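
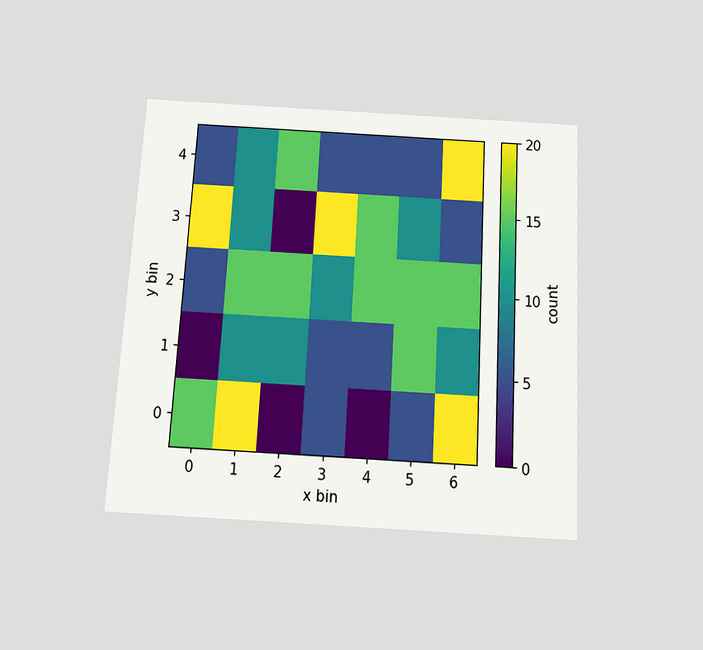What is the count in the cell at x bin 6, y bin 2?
15

The chart is tilted about 3° clockwise and viewed slightly from below. Matching the cell (6, 2) against the colorbar gives 15.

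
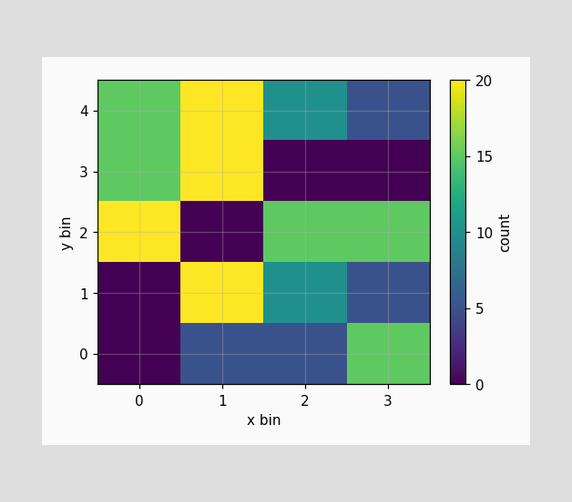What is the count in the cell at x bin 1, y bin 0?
5

Matching the cell (1, 0) against the colorbar gives 5.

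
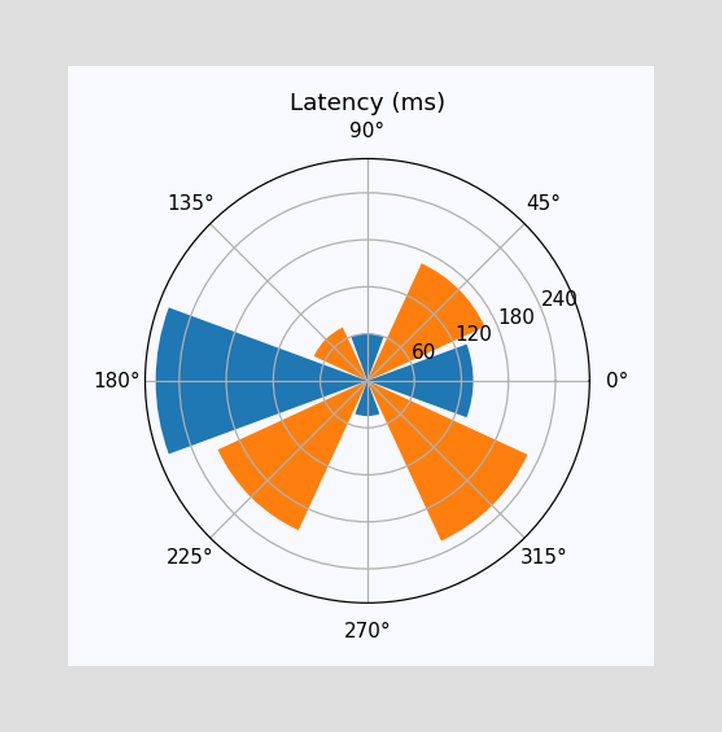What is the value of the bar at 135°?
The bar at 135° reaches 75ms on the radial axis.

75ms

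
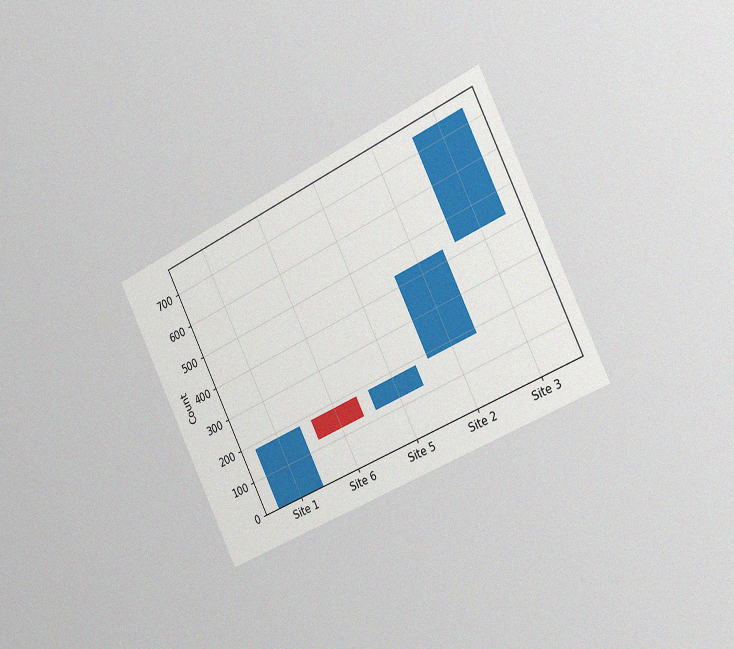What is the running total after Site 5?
186

The chart is tilted about 26° counter-clockwise and viewed slightly from the right, with some photo noise. After Site 5 the running total reaches 186.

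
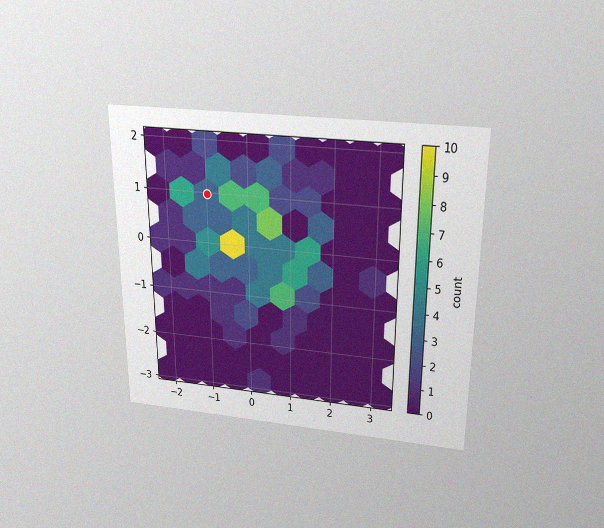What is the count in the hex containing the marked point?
The chart is viewed slightly from above, with some photo noise. The marked hex reads 3 on the colorbar.

3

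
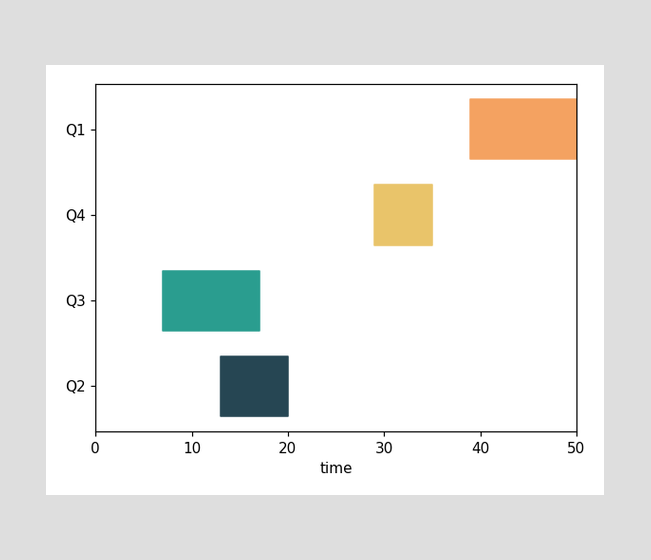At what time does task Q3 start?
7

The Q3 bar begins at t=7.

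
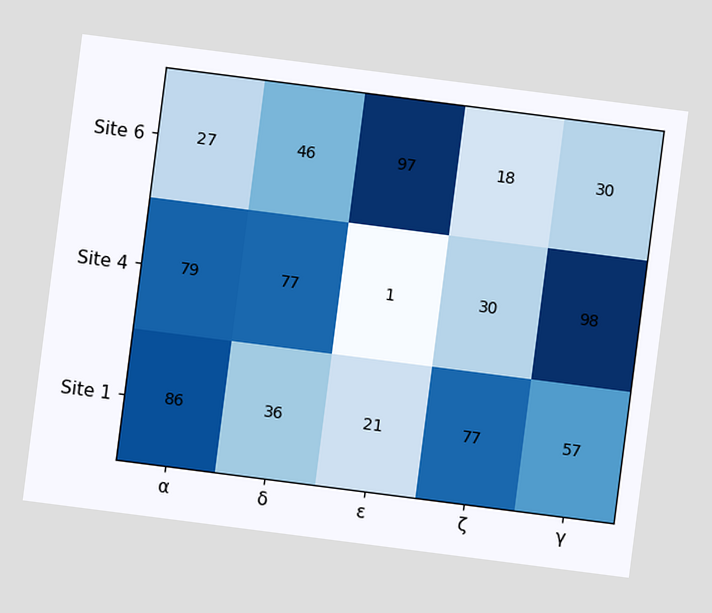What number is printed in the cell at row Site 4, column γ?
98

The chart is tilted about 7° clockwise. The (Site 4, γ) cell reads 98.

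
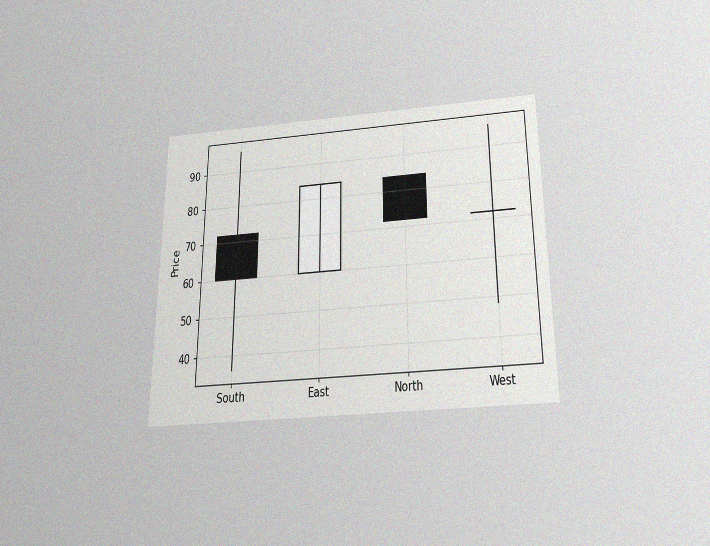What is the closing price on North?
72

The chart is viewed slightly from below, with some photo noise. The North candle closes at 72.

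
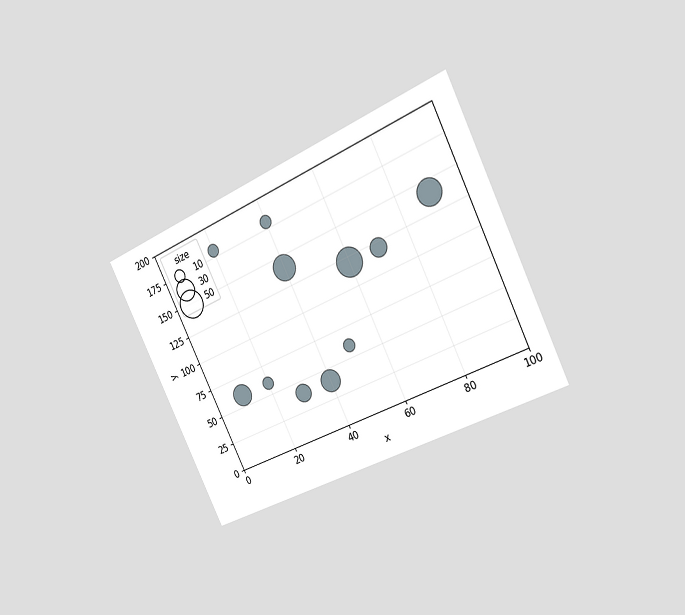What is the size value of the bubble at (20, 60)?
10

The chart is tilted about 26° counter-clockwise and viewed slightly from the right. Matching the bubble at (20, 60) against the size legend gives 10.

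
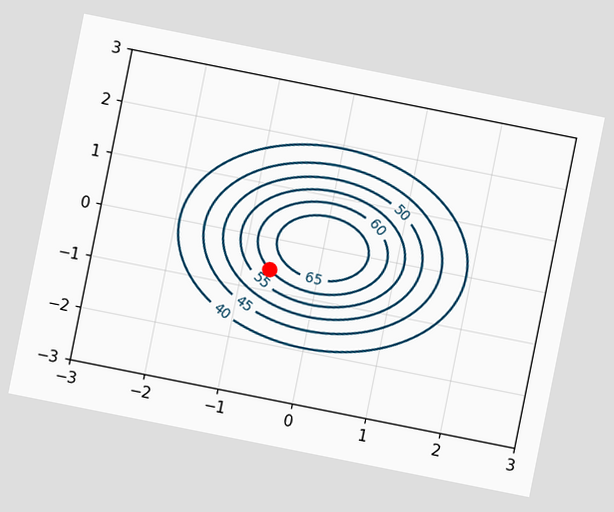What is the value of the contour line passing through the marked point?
60

The chart is tilted about 11° clockwise. The marked point sits on the contour labelled 60.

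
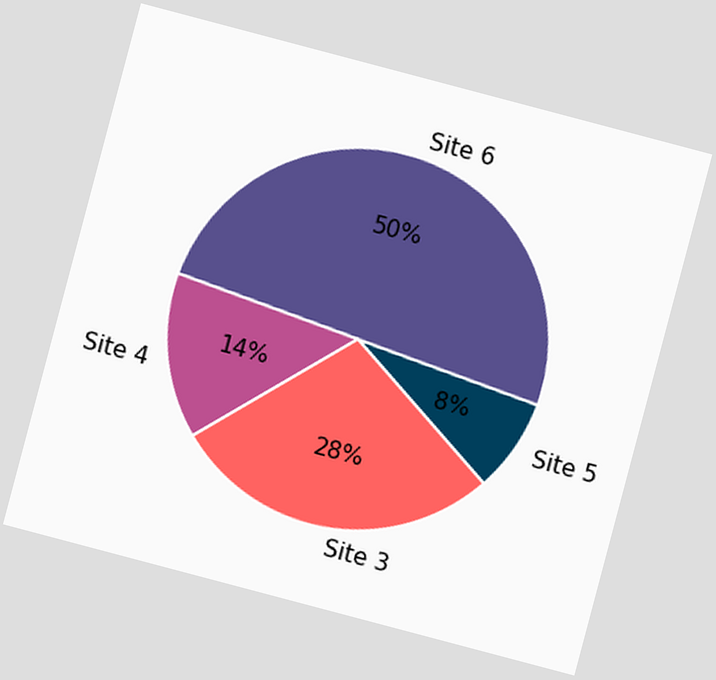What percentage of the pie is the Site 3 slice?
The chart is tilted about 15° clockwise. The Site 3 slice takes up 28% of the pie.

28%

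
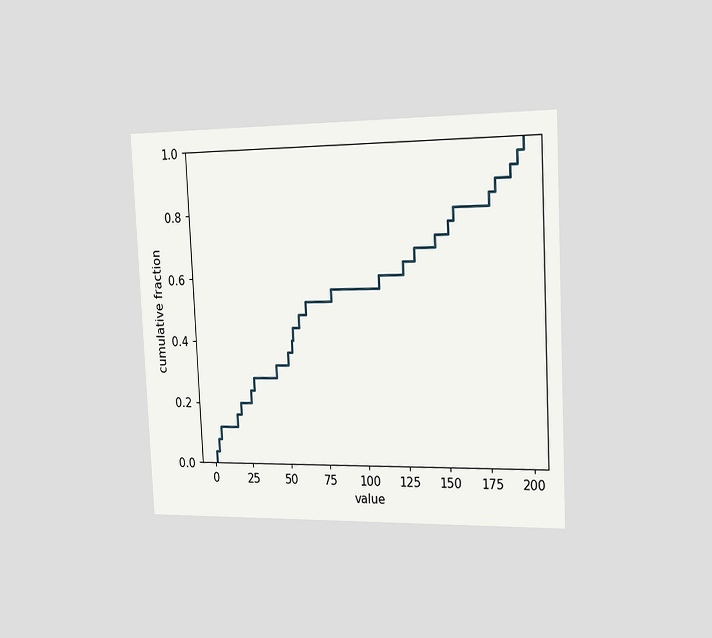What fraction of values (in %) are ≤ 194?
96%

The chart is tilted about 3° counter-clockwise and viewed slightly from the right. At x=194 the ECDF step is at 96%.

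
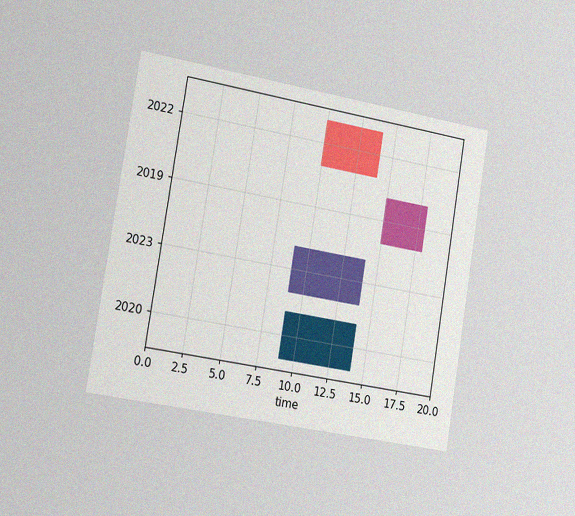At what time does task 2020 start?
The chart is tilted about 9° clockwise and viewed slightly from the left, with some photo noise. The 2020 bar begins at t=9.

9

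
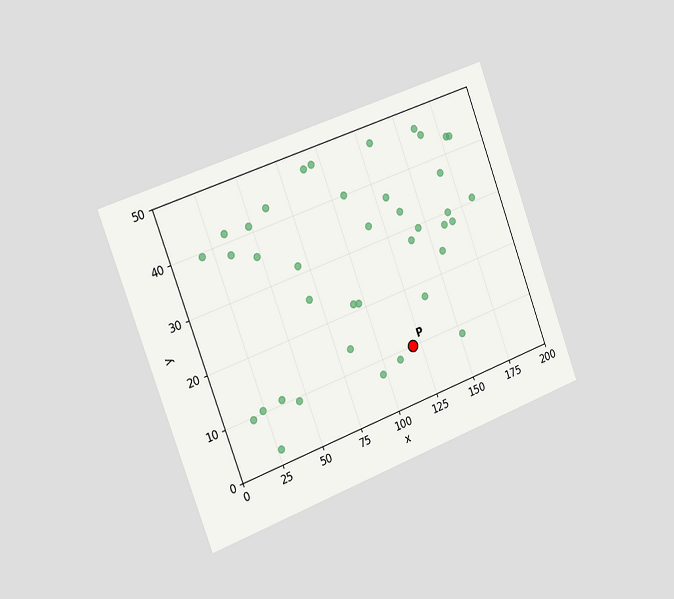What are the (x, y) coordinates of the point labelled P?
The chart is tilted about 20° counter-clockwise and viewed slightly from the left. Following the gridlines from P to each axis, P sits at (120, 10).

(120, 10)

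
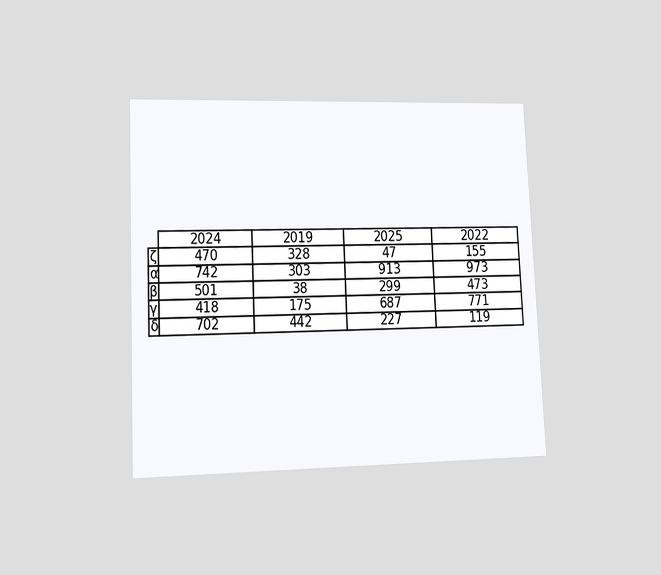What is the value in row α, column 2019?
The chart is tilted about 2° counter-clockwise and viewed at a slight angle. The (α, 2019) cell reads 303.

303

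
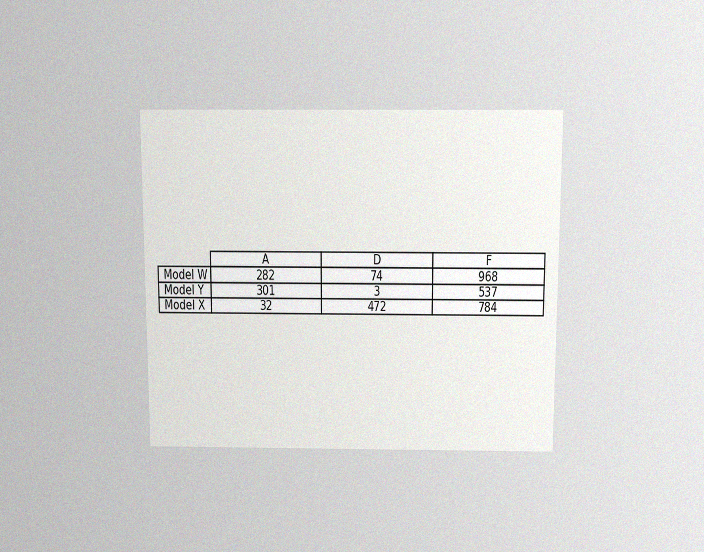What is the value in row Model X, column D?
472

The chart is viewed slightly from above, with some photo noise. The (Model X, D) cell reads 472.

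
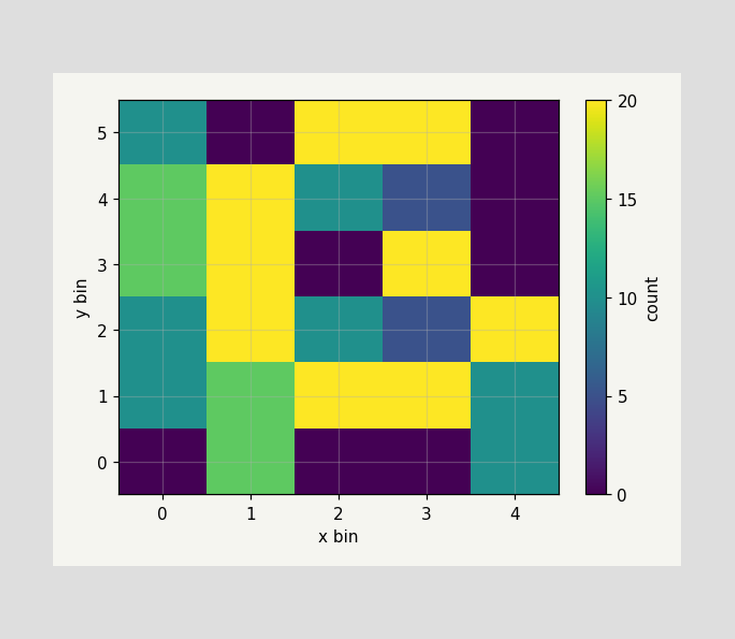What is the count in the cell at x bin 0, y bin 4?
Matching the cell (0, 4) against the colorbar gives 15.

15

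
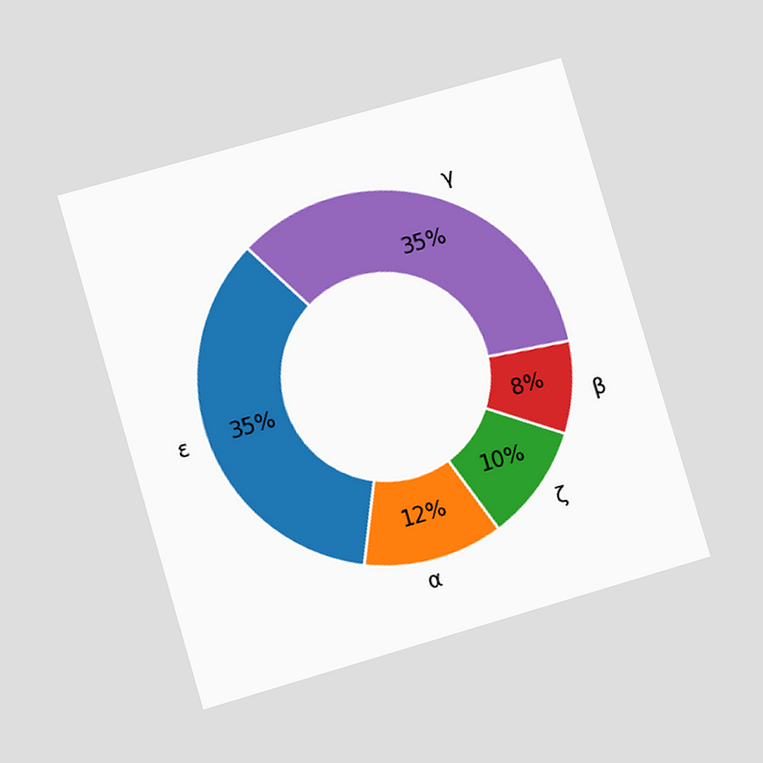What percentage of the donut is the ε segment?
The chart is tilted about 16° counter-clockwise and viewed at a slight angle. The ε segment takes up 35% of the ring.

35%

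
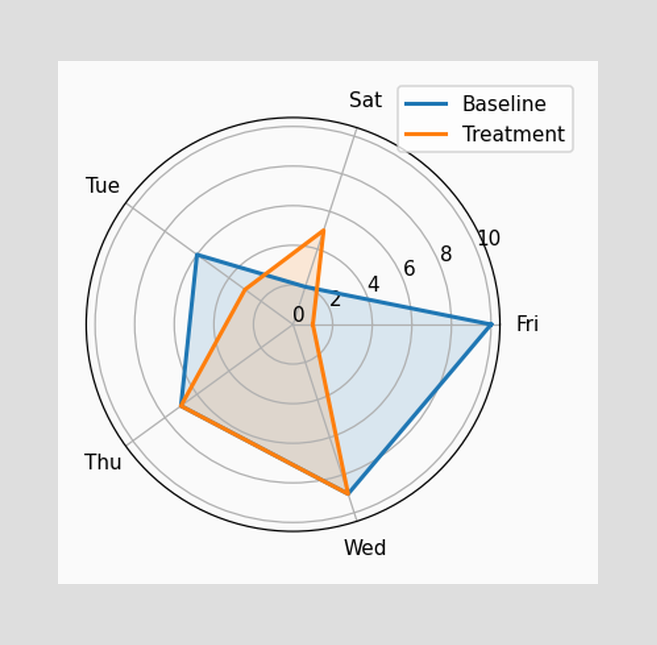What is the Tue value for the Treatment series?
3

On the Tue axis, Treatment reaches 3.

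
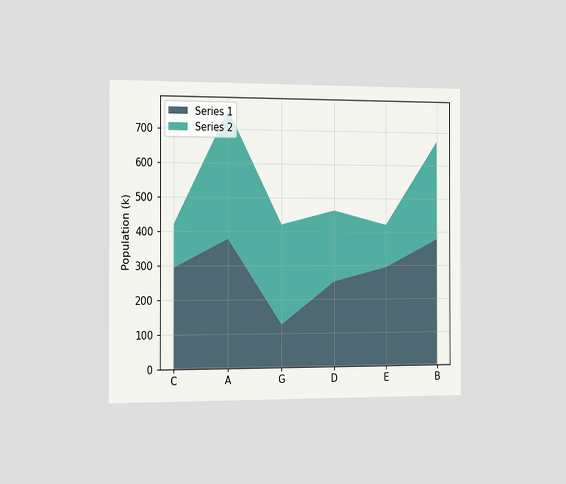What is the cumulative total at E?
420k

The chart is viewed slightly from the left. The stacked total at E reaches 420k.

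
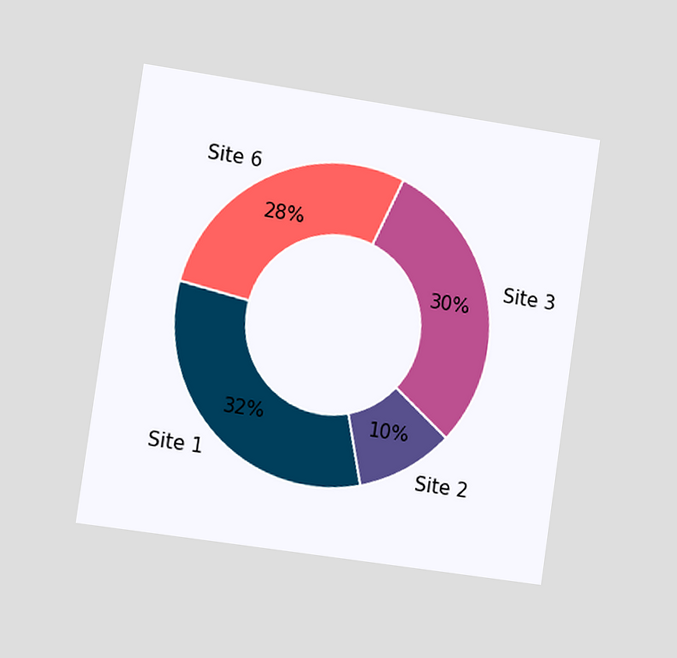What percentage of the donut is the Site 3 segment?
30%

The chart is tilted about 8° clockwise and viewed at a slight angle. The Site 3 segment takes up 30% of the ring.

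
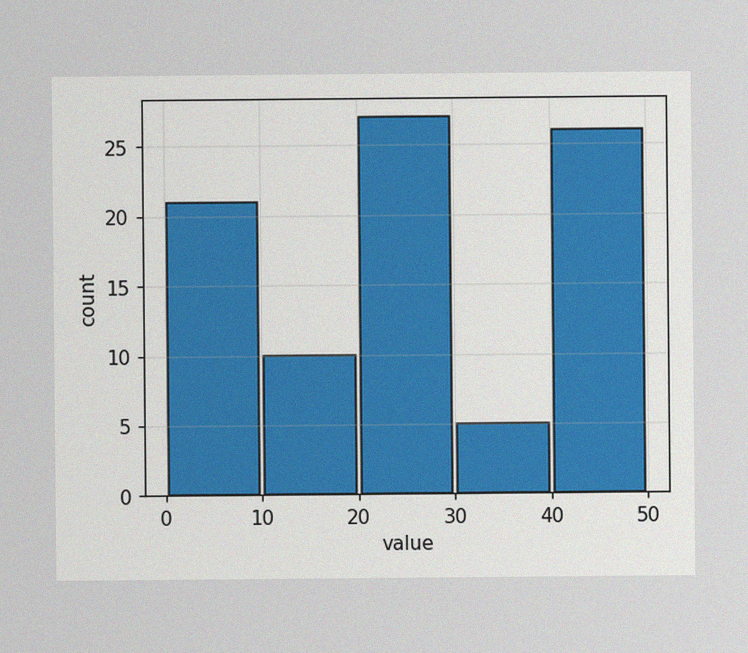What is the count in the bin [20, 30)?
27

The image has some photo noise and uneven lighting. The [20, 30) bin has height 27.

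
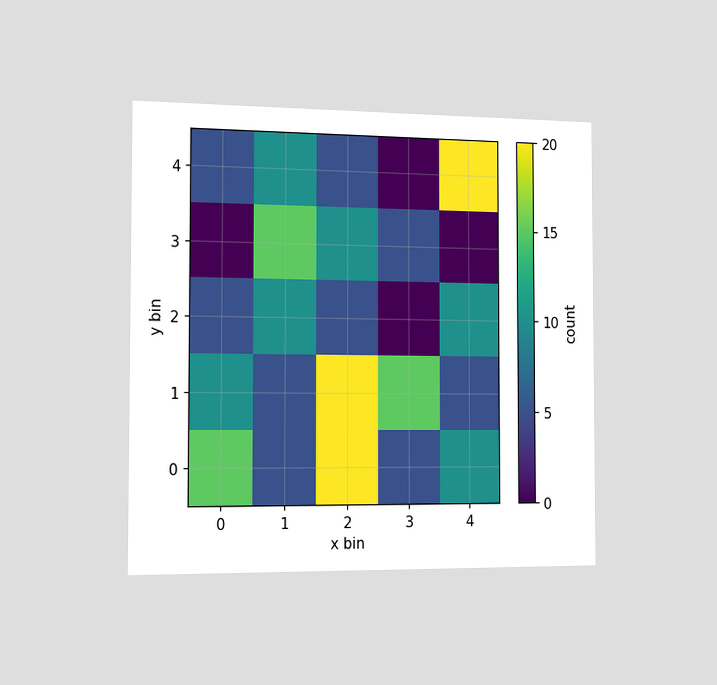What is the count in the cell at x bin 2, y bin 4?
The chart is viewed slightly from the left. Matching the cell (2, 4) against the colorbar gives 5.

5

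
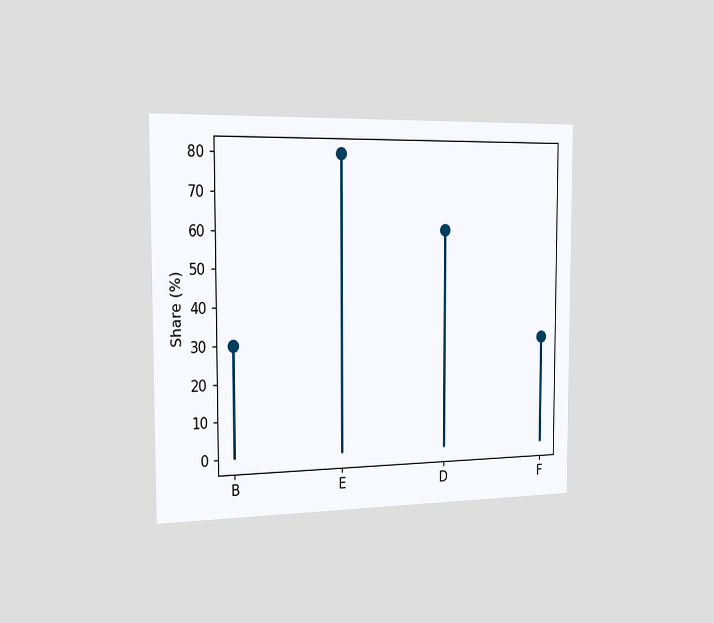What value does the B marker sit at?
The chart is viewed slightly from the left. The B marker sits at 30%.

30%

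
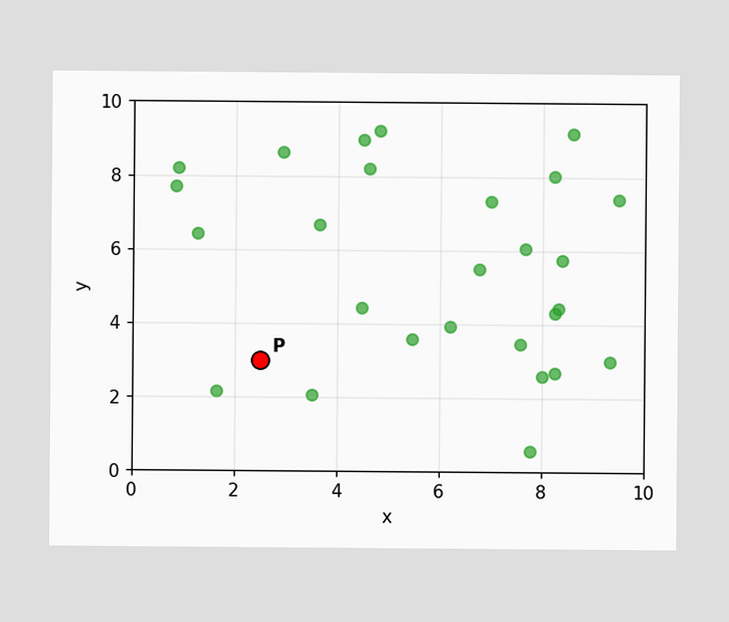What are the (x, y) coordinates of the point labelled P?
(2.5, 3)

Following the gridlines from P to each axis, P sits at (2.5, 3).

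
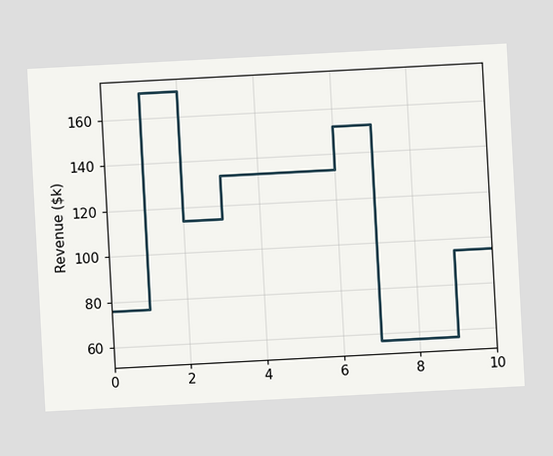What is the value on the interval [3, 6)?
The chart is tilted about 3° counter-clockwise. On [3, 6) the step sits at $133k.

$133k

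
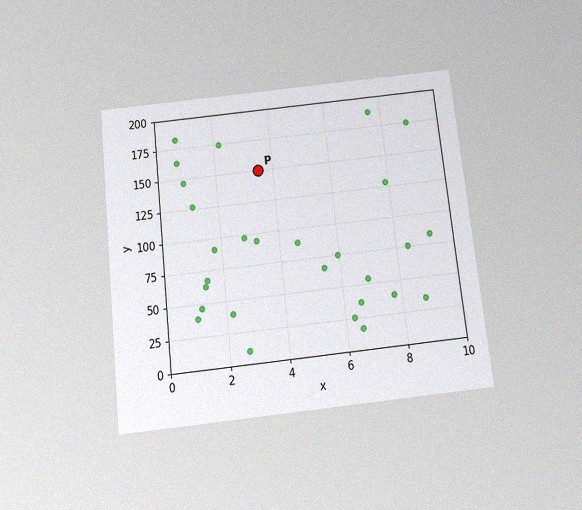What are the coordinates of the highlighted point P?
The chart is tilted about 6° counter-clockwise and viewed slightly from below, with some photo noise. Following the gridlines from P to each axis, P sits at (3.5, 150).

(3.5, 150)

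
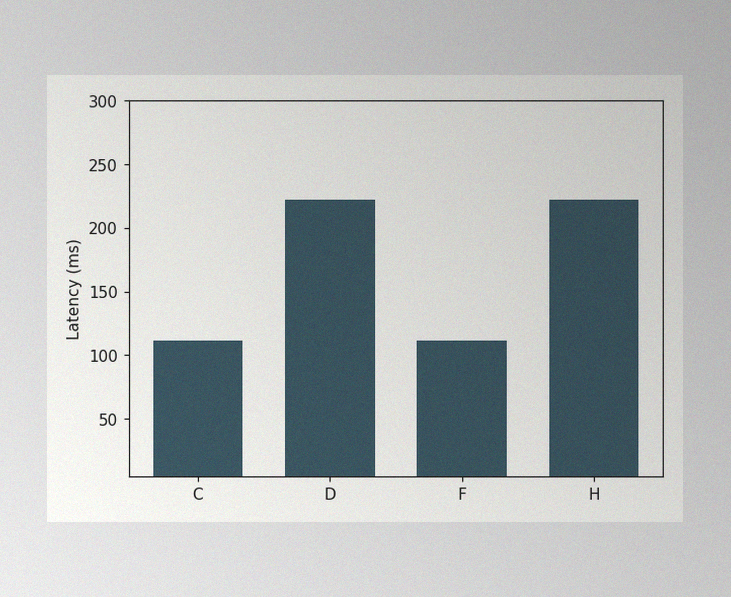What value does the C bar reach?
111ms

The image has some photo noise and uneven lighting. Reading along the chart's y-axis, the C bar reaches 111ms.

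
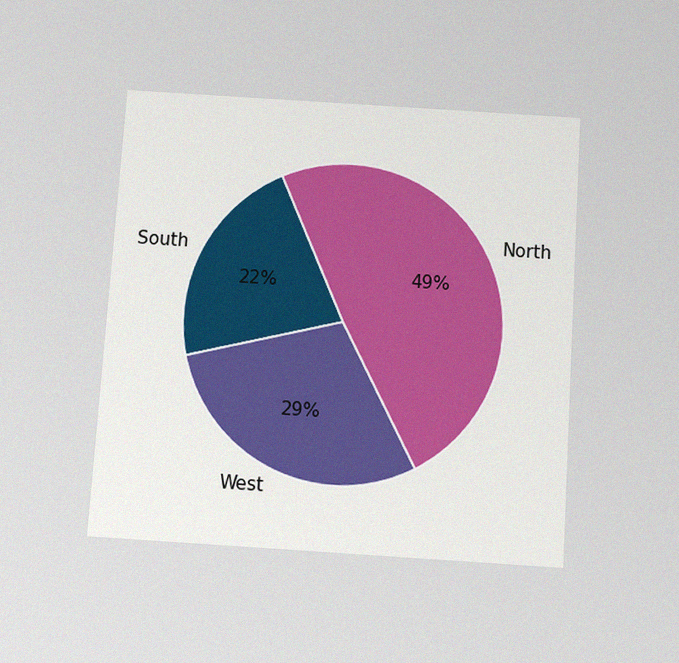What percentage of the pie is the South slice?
22%

The chart is tilted about 4° clockwise and viewed slightly from below, with some photo noise. The South slice takes up 22% of the pie.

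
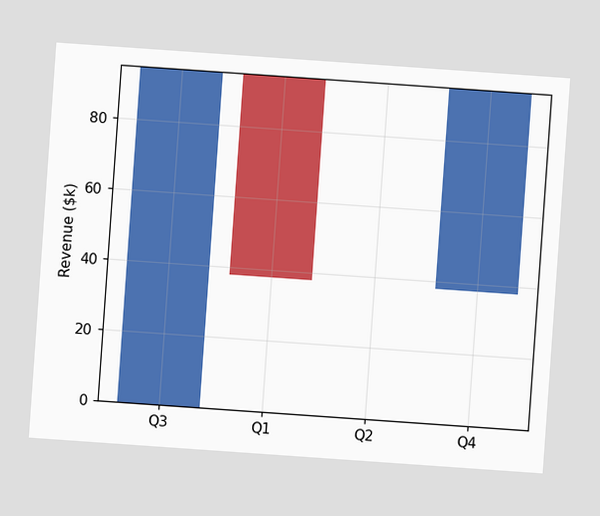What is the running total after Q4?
$95k

The chart is tilted about 4° clockwise. After Q4 the running total reaches $95k.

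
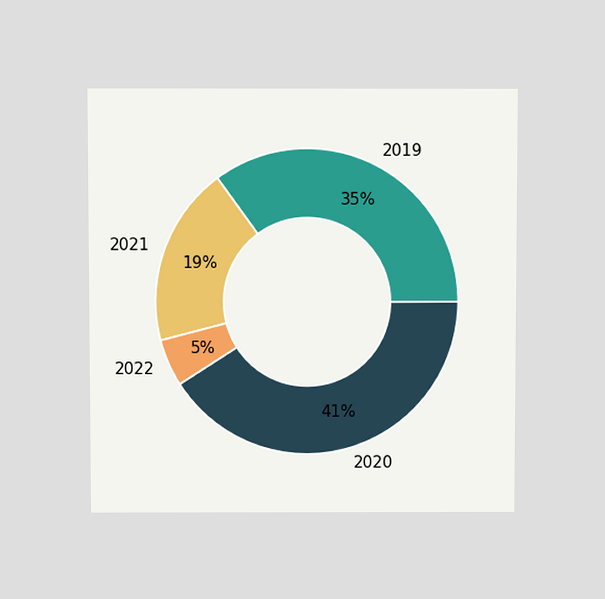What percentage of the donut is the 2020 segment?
The chart is viewed at a slight angle. The 2020 segment takes up 41% of the ring.

41%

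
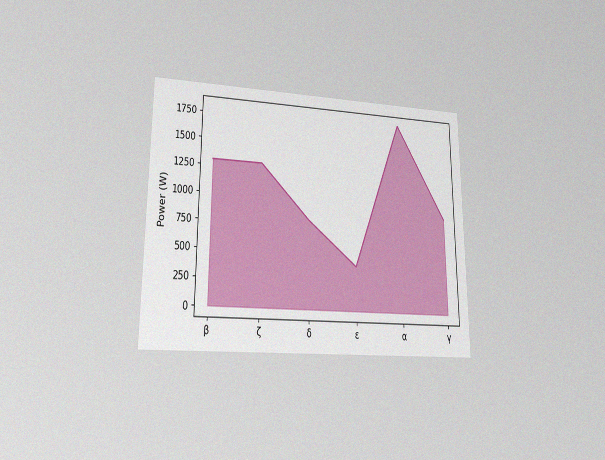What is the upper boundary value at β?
1300W

The chart is viewed at a slight angle, with some photo noise. At β the upper boundary is at 1300W.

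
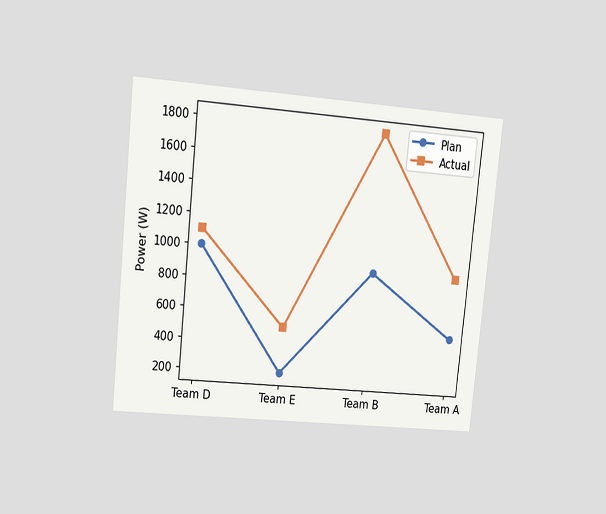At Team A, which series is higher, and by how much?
Actual, by 400W

The chart is tilted about 6° clockwise and viewed at a slight angle. At Team A, Actual sits above the other line by 400W.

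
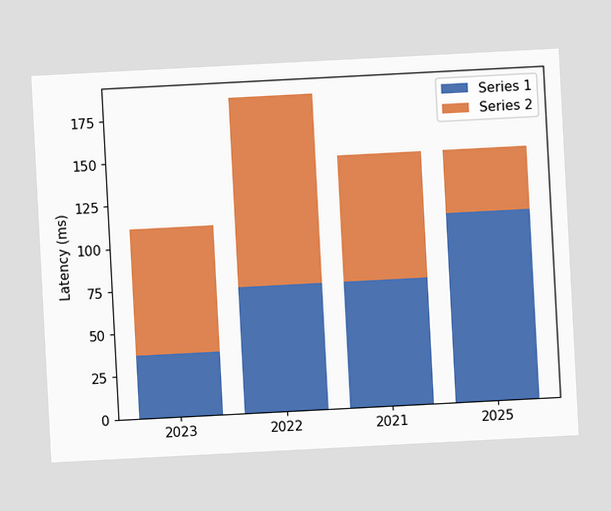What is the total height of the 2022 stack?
The chart is tilted about 3° counter-clockwise. The 2022 stack's top reaches 185ms on the y-axis.

185ms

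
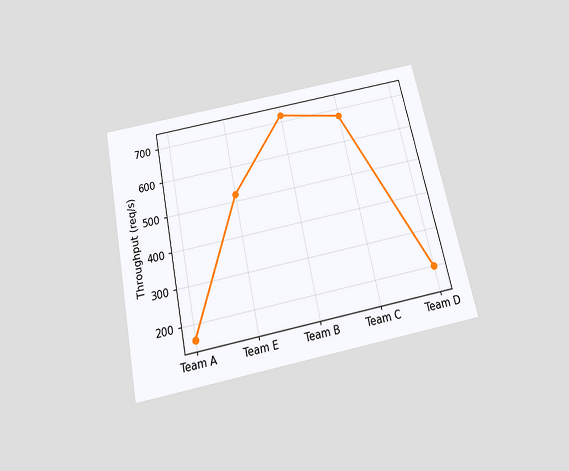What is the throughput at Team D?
200req/s

The chart is tilted about 12° counter-clockwise and viewed slightly from below. At Team D, the line is at 200req/s.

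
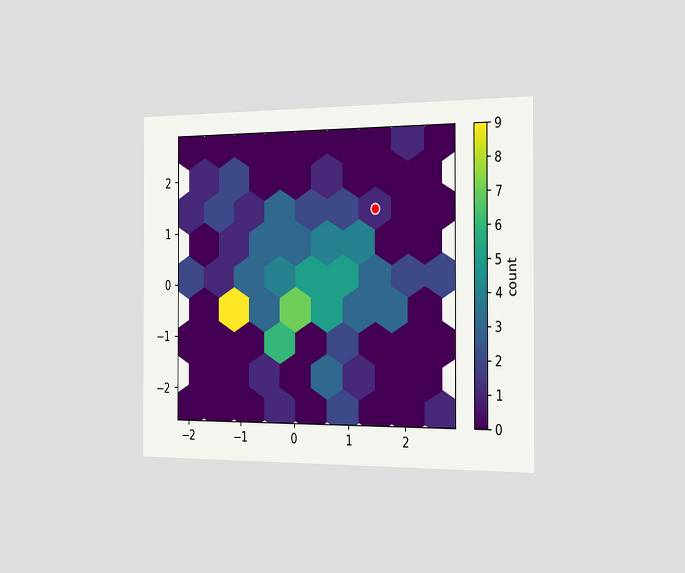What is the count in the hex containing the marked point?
1

The chart is viewed slightly from the right. The marked hex reads 1 on the colorbar.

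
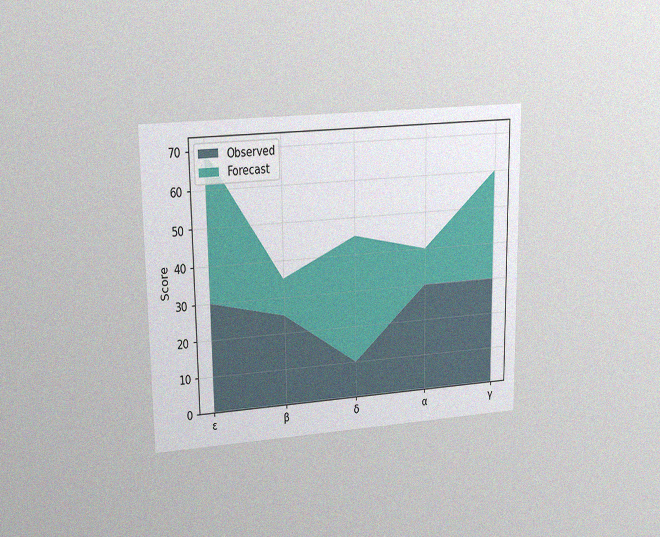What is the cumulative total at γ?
The chart is viewed at a slight angle, with some photo noise. The stacked total at γ reaches 60.

60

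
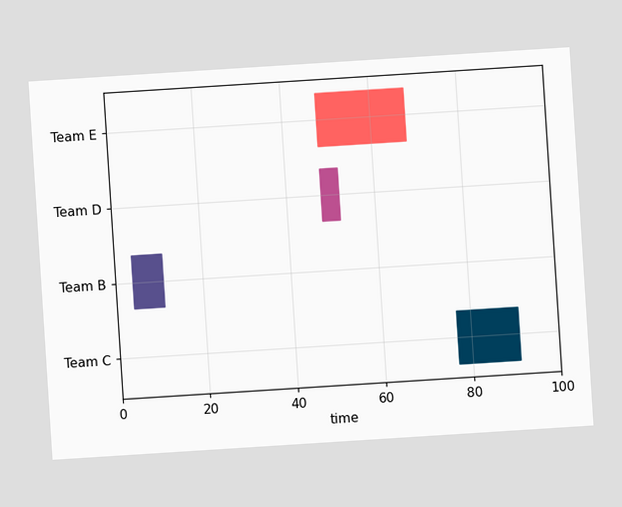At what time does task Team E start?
The chart is tilted about 4° counter-clockwise. The Team E bar begins at t=48.

48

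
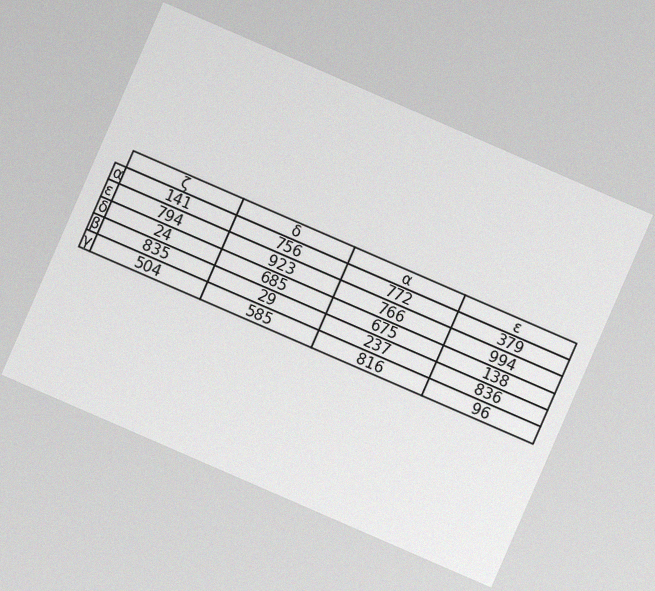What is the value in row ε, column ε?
The chart is tilted about 23° clockwise, with some photo noise. The (ε, ε) cell reads 994.

994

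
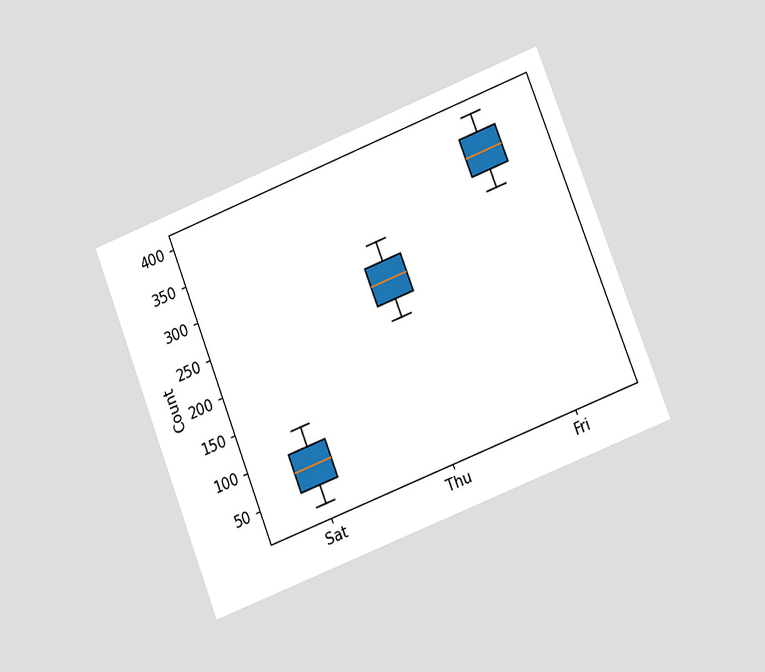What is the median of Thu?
250

The chart is tilted about 21° counter-clockwise and viewed at a slight angle. The median line in the Thu box sits at 250.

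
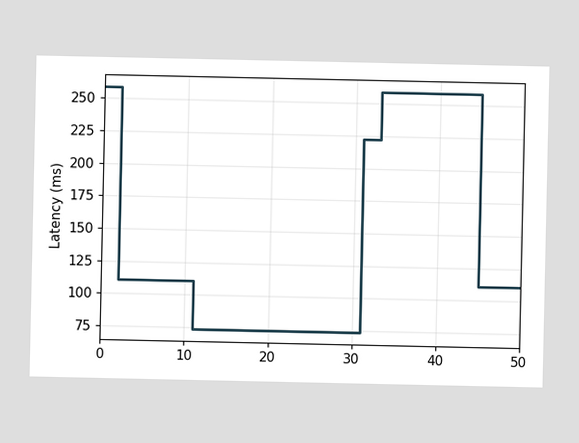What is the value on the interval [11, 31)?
74ms

On [11, 31) the step sits at 74ms.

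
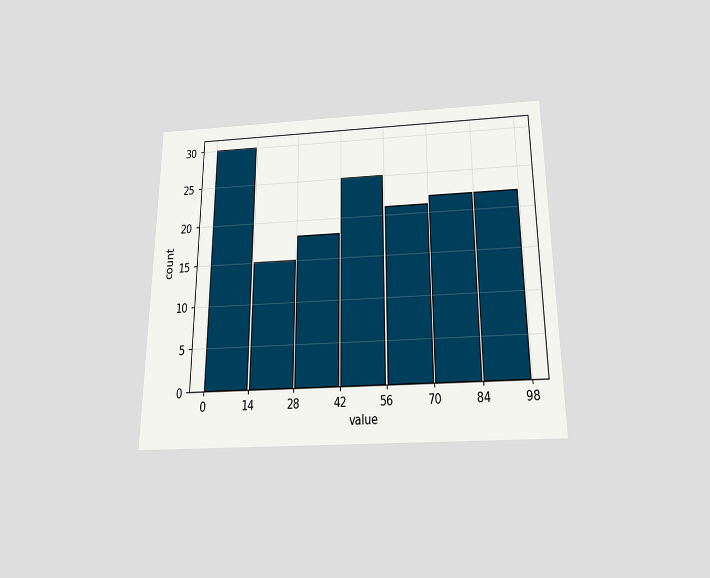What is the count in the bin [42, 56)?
The chart is viewed slightly from below. The [42, 56) bin has height 25.

25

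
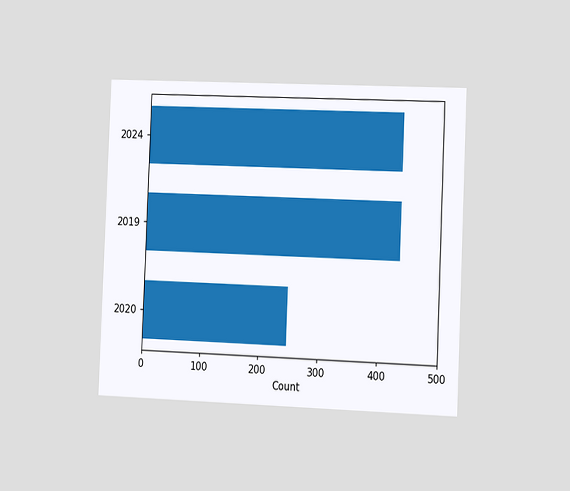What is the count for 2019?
The chart is tilted about 2° clockwise and viewed slightly from the right. Reading along the chart's x-axis, the 2019 bar reaches 434.

434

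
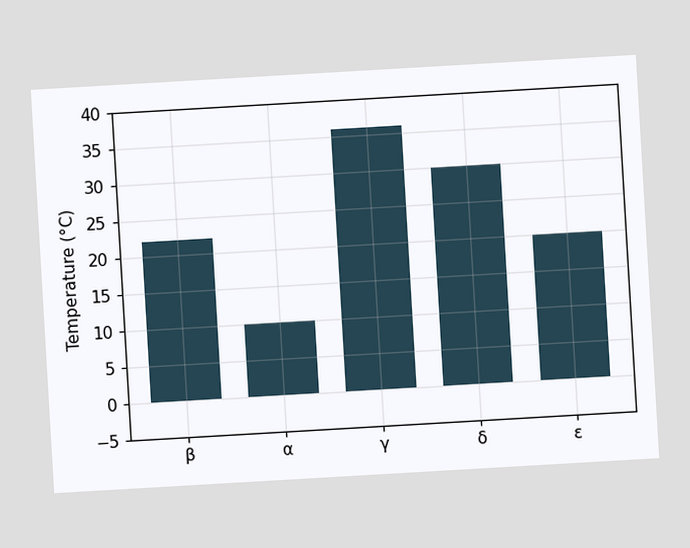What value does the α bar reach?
10°C

The chart is tilted about 3° counter-clockwise. Reading along the chart's y-axis, the α bar reaches 10°C.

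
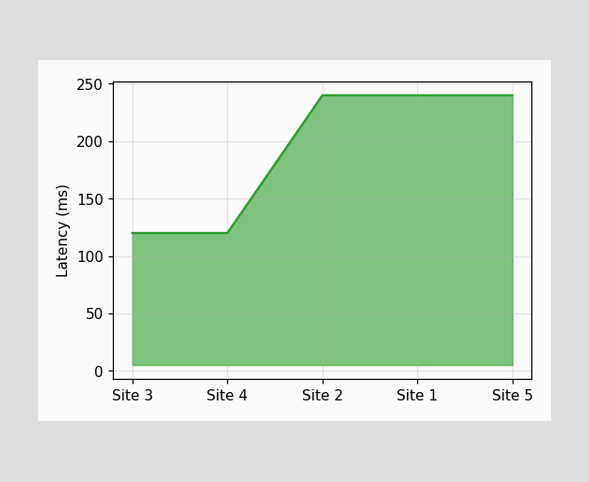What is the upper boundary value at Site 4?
At Site 4 the upper boundary is at 120ms.

120ms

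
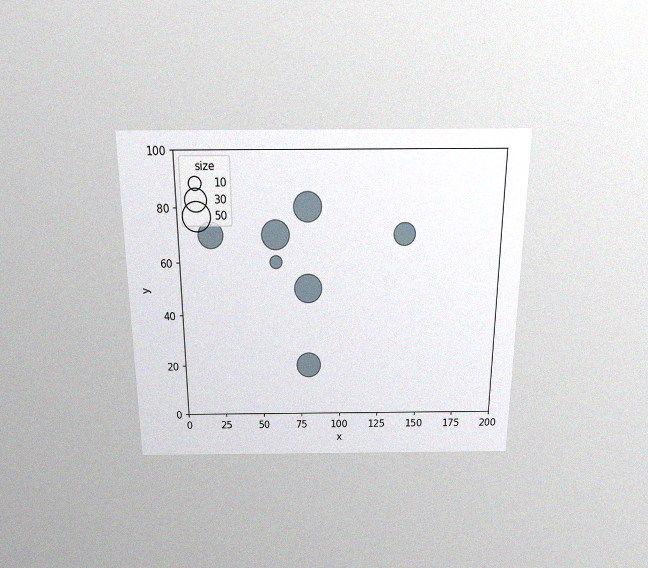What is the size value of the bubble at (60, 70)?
The chart is viewed slightly from above, with some photo noise. Matching the bubble at (60, 70) against the size legend gives 50.

50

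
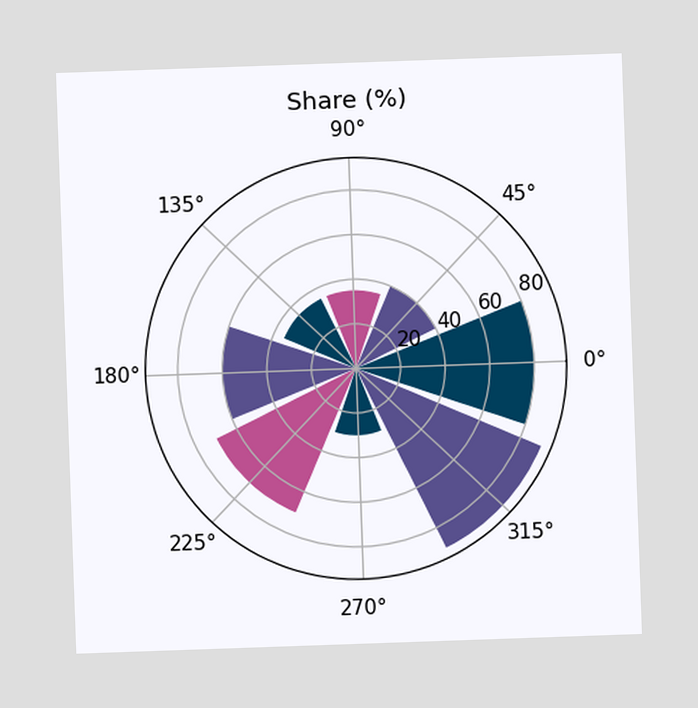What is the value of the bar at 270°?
The chart is tilted about 2° counter-clockwise. The bar at 270° reaches 30% on the radial axis.

30%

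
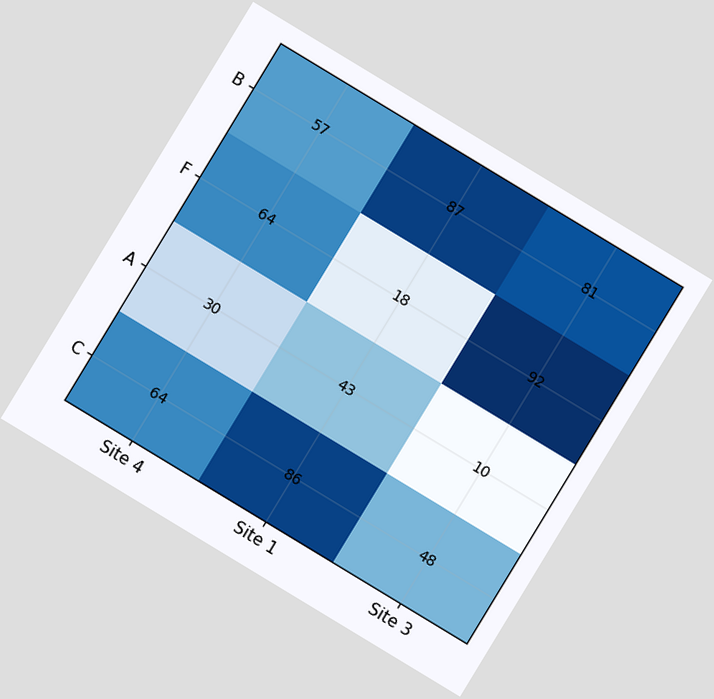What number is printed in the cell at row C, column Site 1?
86

The chart is tilted about 31° clockwise. The (C, Site 1) cell reads 86.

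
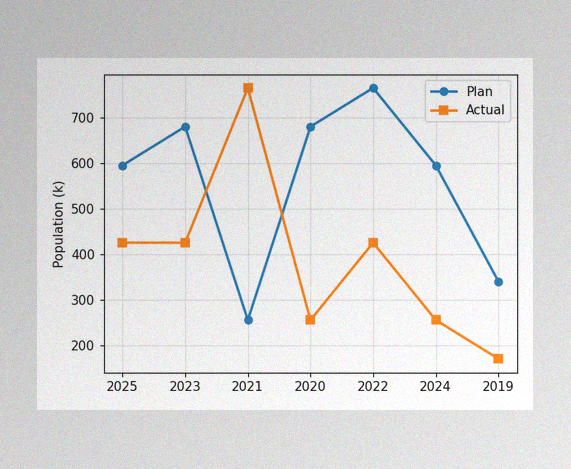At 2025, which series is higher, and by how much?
The image has some photo noise and uneven lighting. At 2025, Plan sits above the other line by 170k.

Plan, by 170k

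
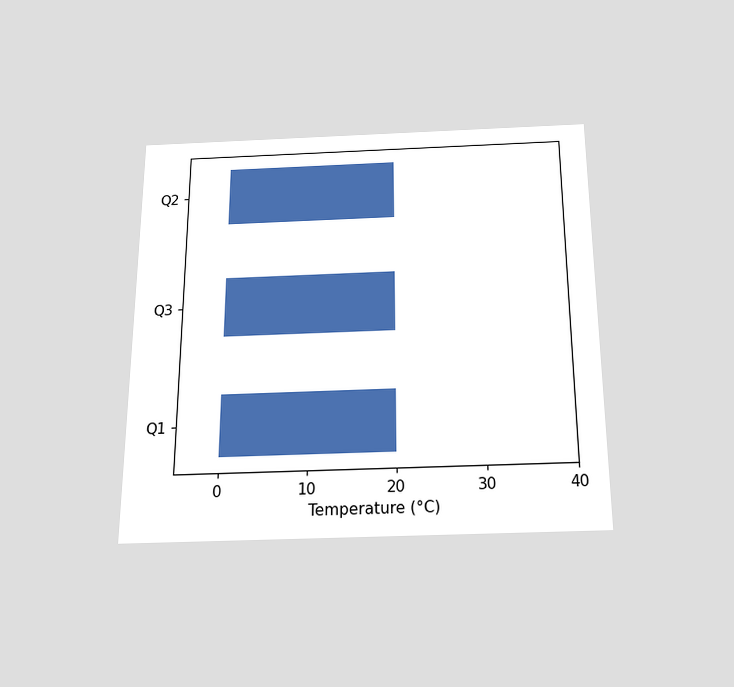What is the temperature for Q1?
The chart is viewed slightly from below. Reading along the chart's x-axis, the Q1 bar reaches 20°C.

20°C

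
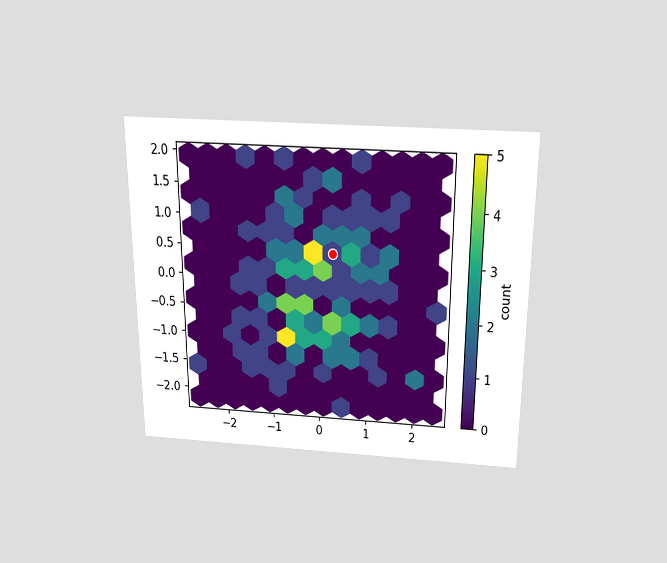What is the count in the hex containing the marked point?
The chart is viewed slightly from above. The marked hex reads 1 on the colorbar.

1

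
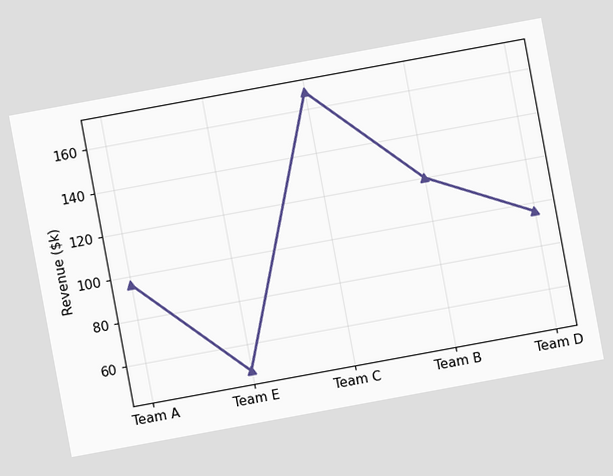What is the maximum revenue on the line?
$168k

The chart is tilted about 10° counter-clockwise. The highest point is at Team C, and reading across to the y-axis gives $168k.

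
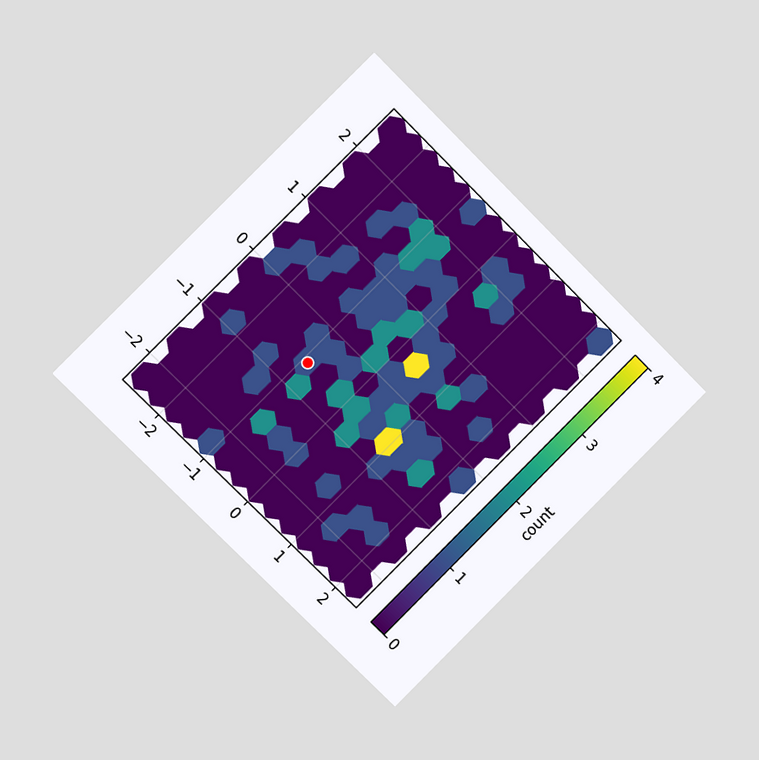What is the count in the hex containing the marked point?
The chart is tilted about 45° clockwise and viewed at a slight angle. The marked hex reads 1 on the colorbar.

1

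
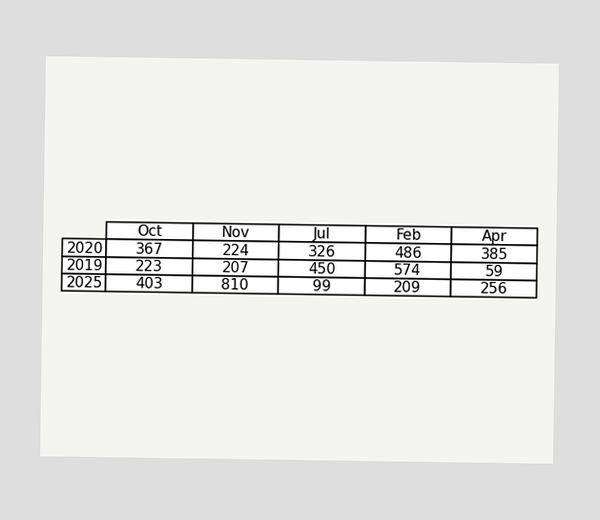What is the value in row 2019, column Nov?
The (2019, Nov) cell reads 207.

207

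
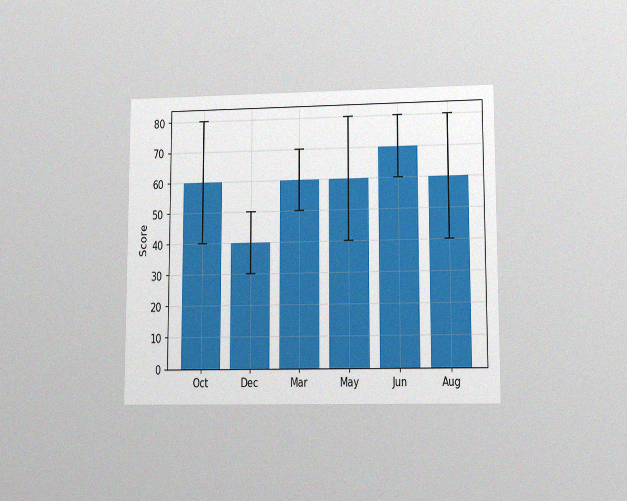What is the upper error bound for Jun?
80

The chart is viewed at a slight angle, with some photo noise. The Jun bar's upper whisker reaches 80.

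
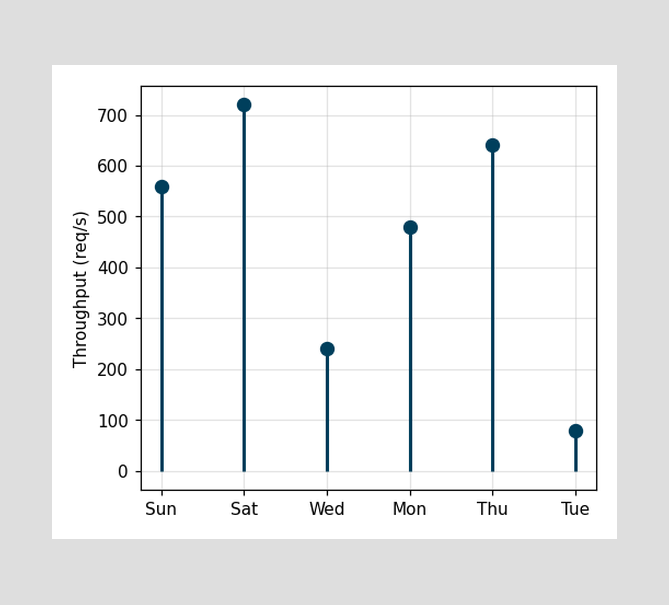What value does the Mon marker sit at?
480req/s

The Mon marker sits at 480req/s.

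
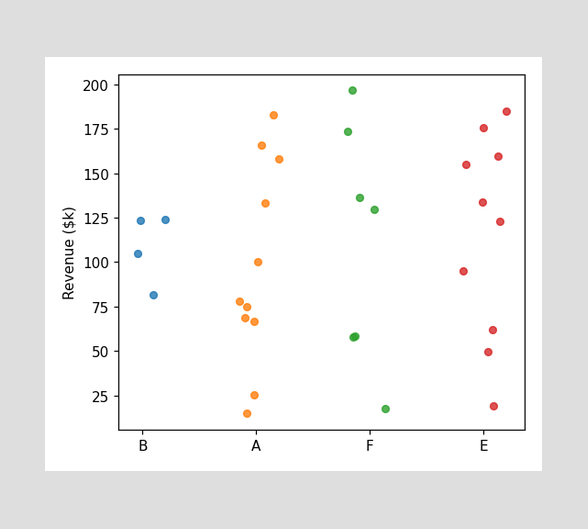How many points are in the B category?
4

Counting the markers in the B column gives 4.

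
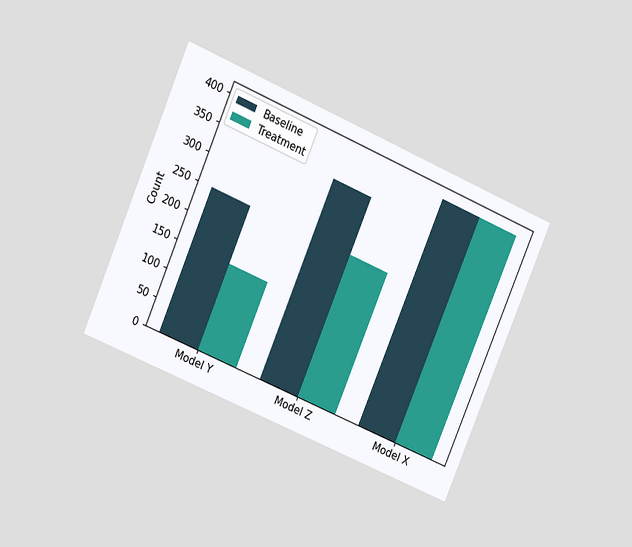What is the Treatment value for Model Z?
The chart is tilted about 23° clockwise and viewed at a slight angle. The Treatment bar at Model Z reaches 250 on the y-axis.

250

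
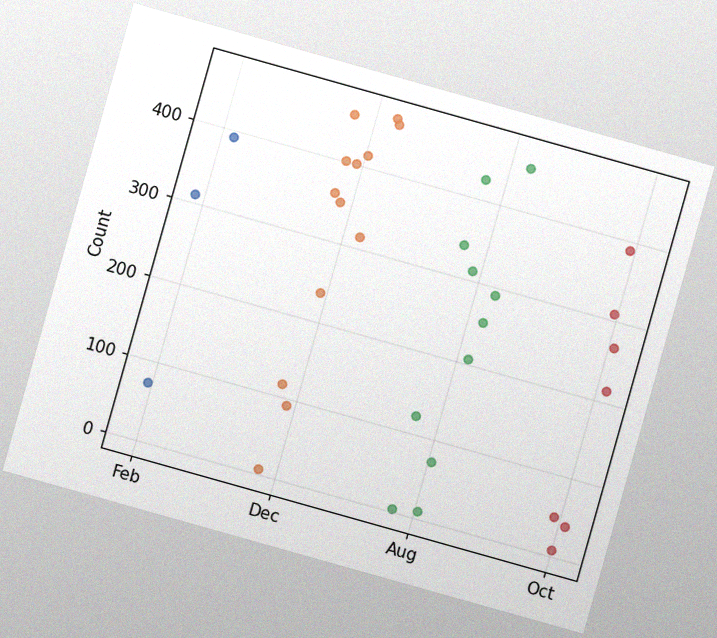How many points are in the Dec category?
13

The chart is tilted about 16° clockwise, with some photo noise. Counting the markers in the Dec column gives 13.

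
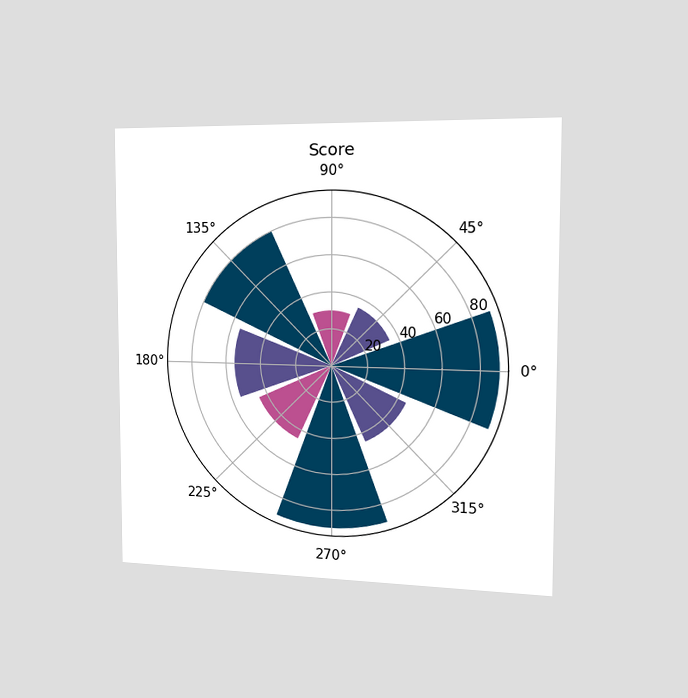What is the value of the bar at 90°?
The chart is viewed slightly from the right. The bar at 90° reaches 30 on the radial axis.

30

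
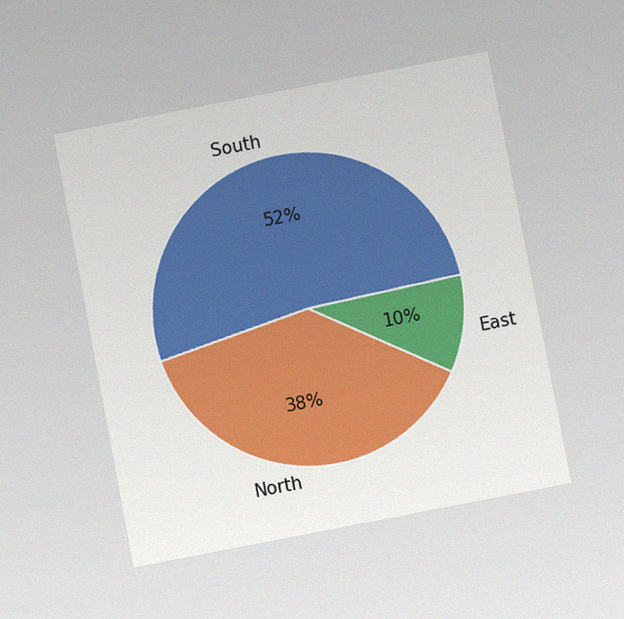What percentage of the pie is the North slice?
The chart is tilted about 11° counter-clockwise and viewed at a slight angle, with some photo noise. The North slice takes up 38% of the pie.

38%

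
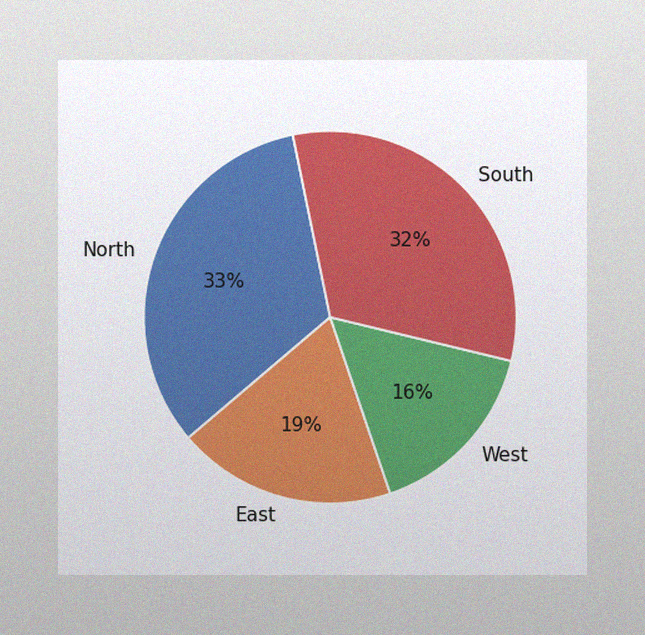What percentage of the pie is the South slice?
The image has some photo noise and uneven lighting. The South slice takes up 32% of the pie.

32%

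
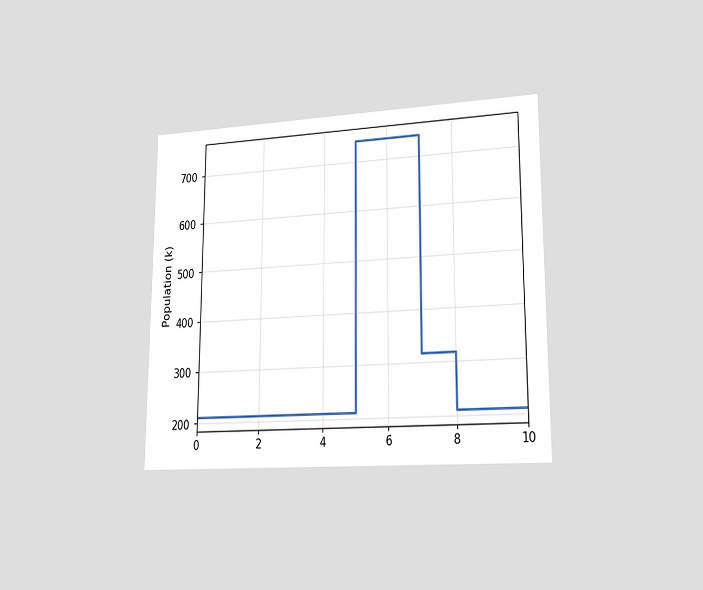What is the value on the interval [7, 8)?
318k

The chart is viewed slightly from the right. On [7, 8) the step sits at 318k.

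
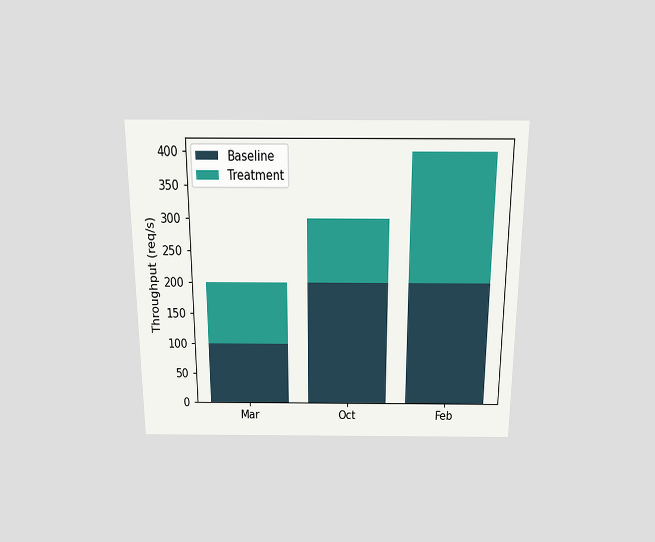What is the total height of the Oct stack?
300req/s

The chart is viewed slightly from above. The Oct stack's top reaches 300req/s on the y-axis.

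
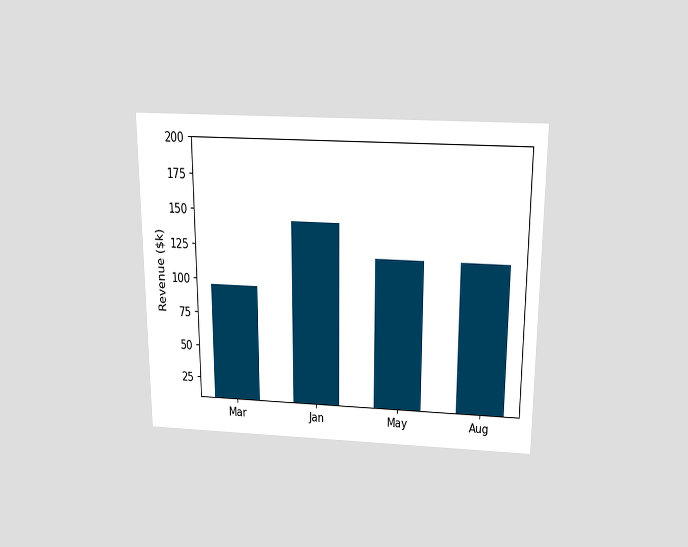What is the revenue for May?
$120k

The chart is viewed slightly from above. Reading along the chart's y-axis, the May bar reaches $120k.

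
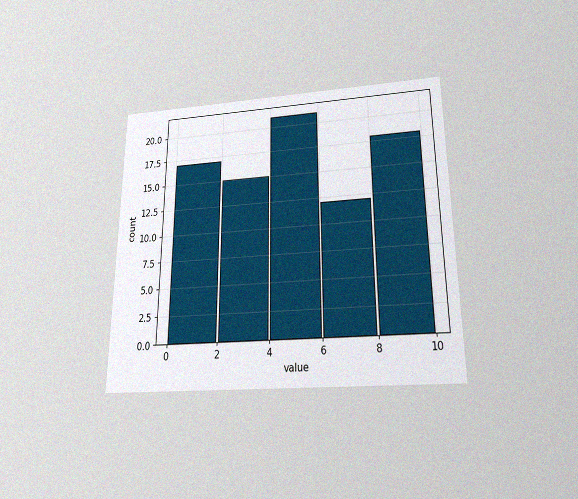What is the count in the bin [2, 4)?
15

The chart is viewed slightly from below, with some photo noise. The [2, 4) bin has height 15.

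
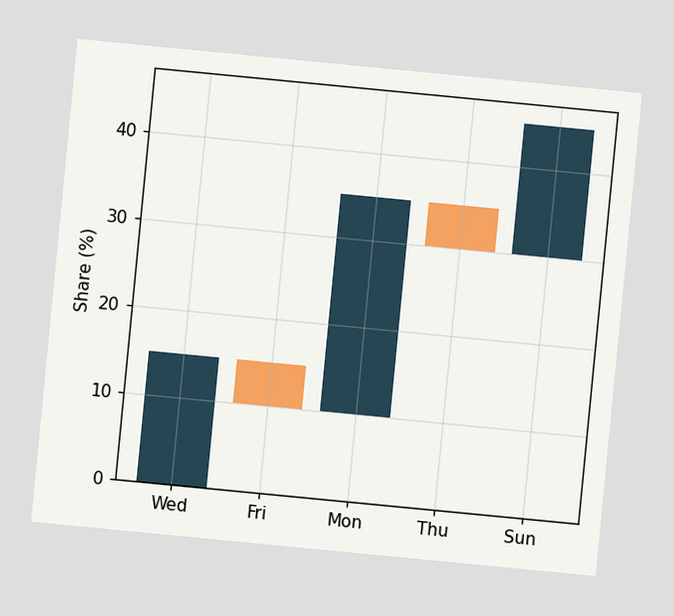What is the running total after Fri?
The chart is tilted about 6° clockwise. After Fri the running total reaches 10%.

10%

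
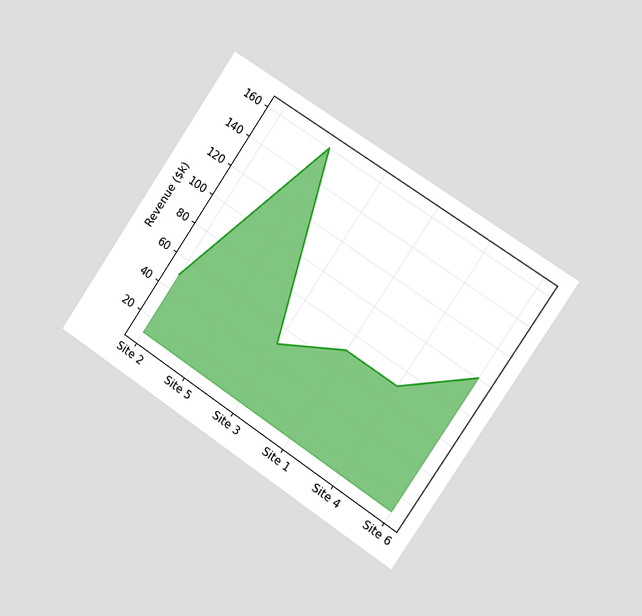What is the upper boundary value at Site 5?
$160k

The chart is tilted about 34° clockwise and viewed slightly from the right. At Site 5 the upper boundary is at $160k.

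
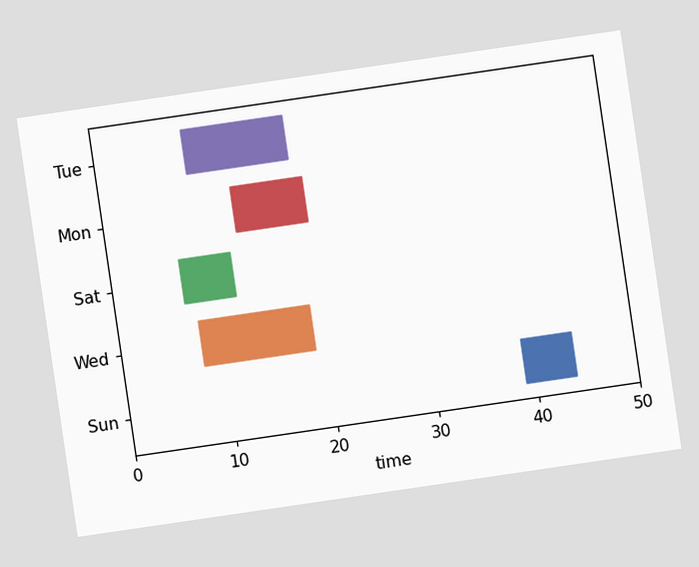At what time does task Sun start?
The chart is tilted about 8° counter-clockwise. The Sun bar begins at t=39.

39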